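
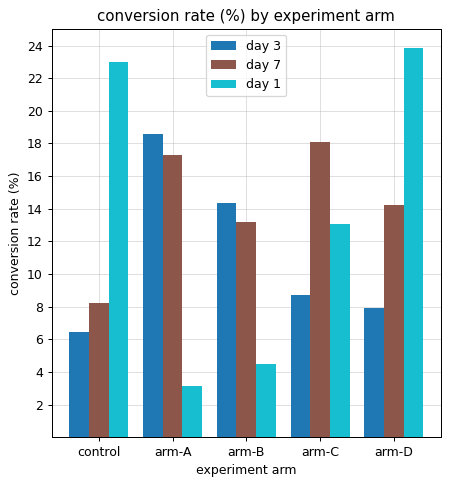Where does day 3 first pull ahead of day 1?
control: day 3 ≈ 6 vs day 1 ≈ 24 (not yet); arm-A: day 3 ≈ 18 vs day 1 ≈ 4 (first crossover).

arm-A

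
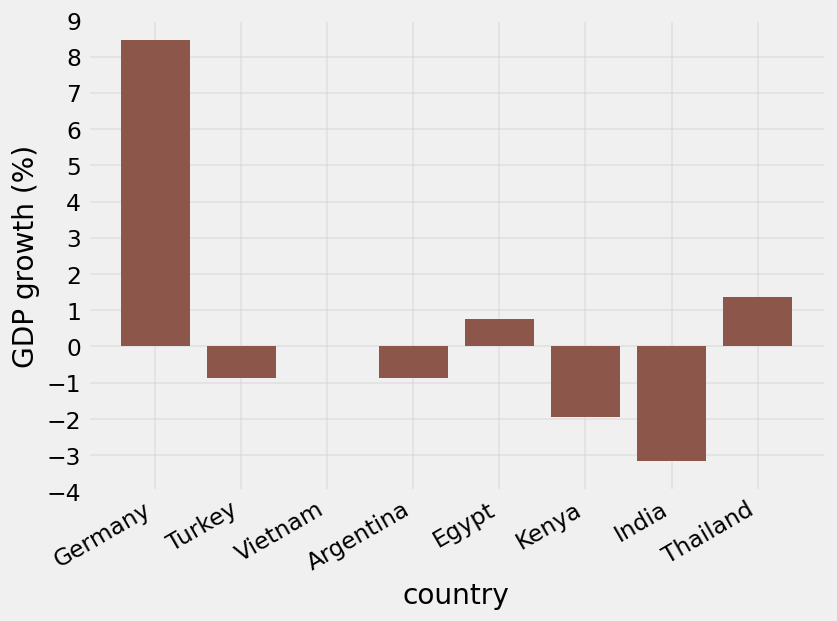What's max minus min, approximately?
≈ 11

Max Germany ≈ 8, min India ≈ -3; range ≈ 11.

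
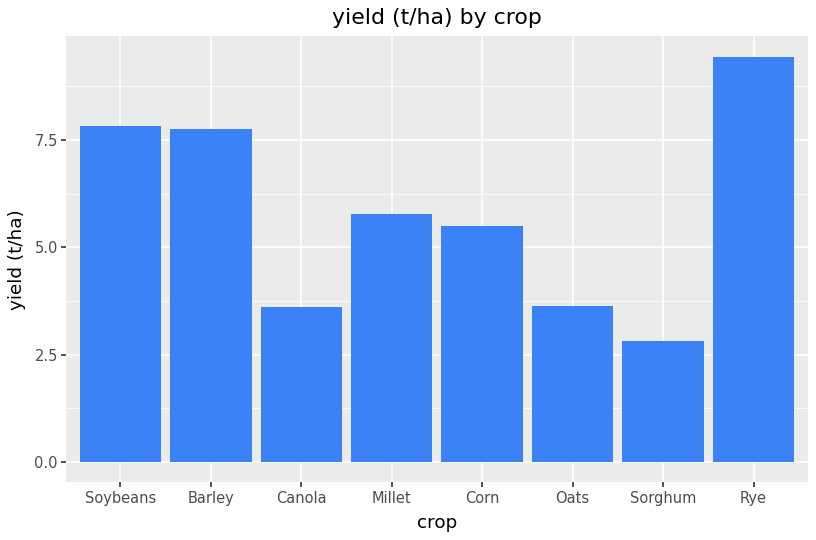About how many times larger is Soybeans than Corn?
≈ 1.6×

Soybeans ≈ 8, Corn ≈ 5; 8/5 ≈ 1.6.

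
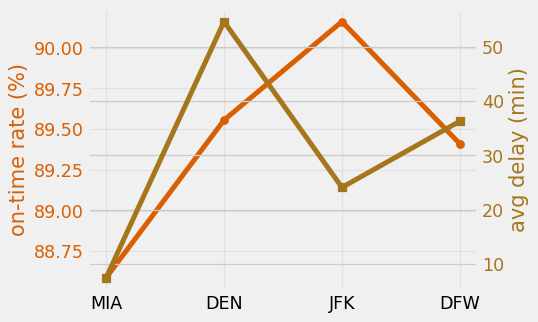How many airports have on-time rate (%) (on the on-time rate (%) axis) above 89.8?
Above 89.8: JFK.

1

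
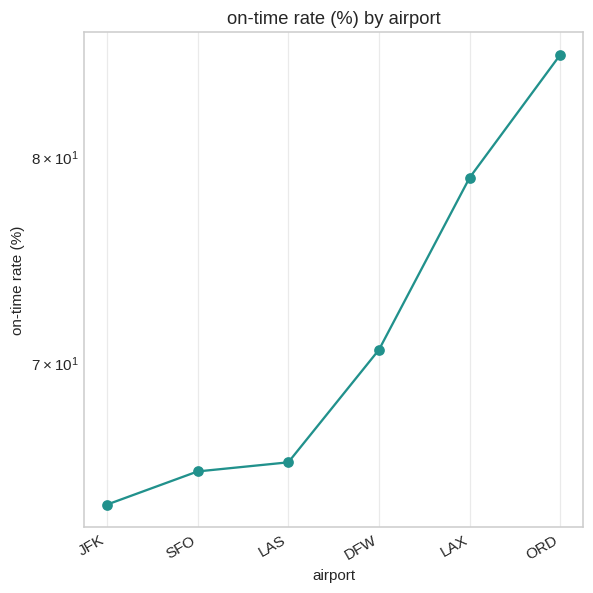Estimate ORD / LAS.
ORD ≈ 86, LAS ≈ 66; 86/66 ≈ 1.3.

≈ 1.3×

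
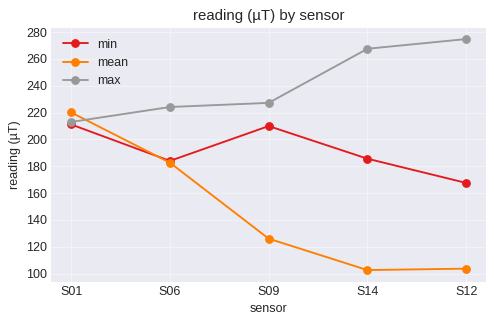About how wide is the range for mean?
≈ 120

Max S01 ≈ 220, min S14 ≈ 100; range ≈ 120.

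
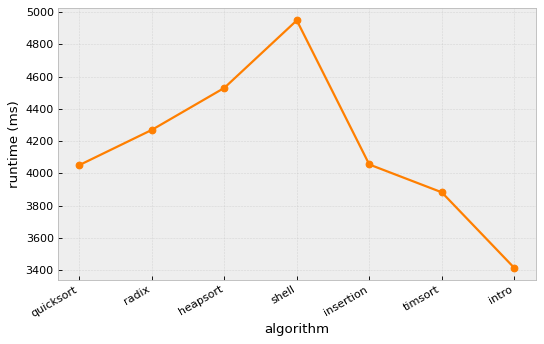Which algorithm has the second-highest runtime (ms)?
heapsort

Top 3: shell ≈ 5000, heapsort ≈ 4600, radix ≈ 4200.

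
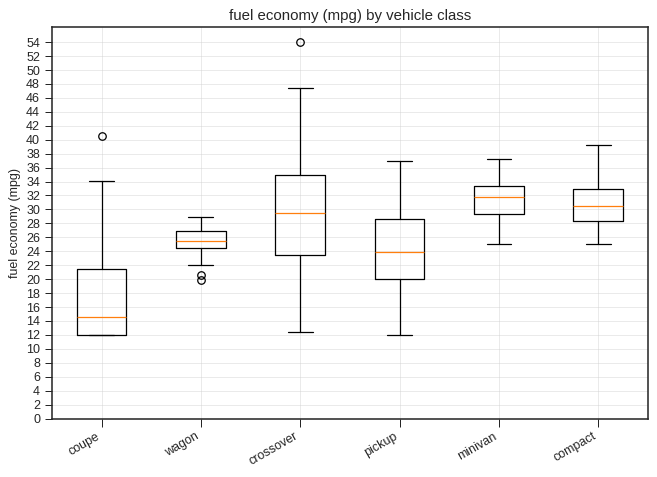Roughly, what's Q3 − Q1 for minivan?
≈ 4

Q3 ≈ 34, Q1 ≈ 30; IQR ≈ 4.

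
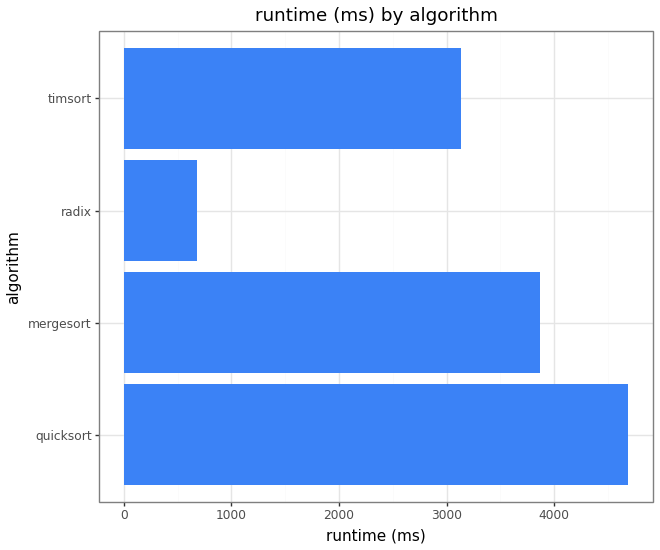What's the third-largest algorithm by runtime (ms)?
Top 4: quicksort ≈ 4500, mergesort ≈ 4000, timsort ≈ 3000, radix ≈ 500.

timsort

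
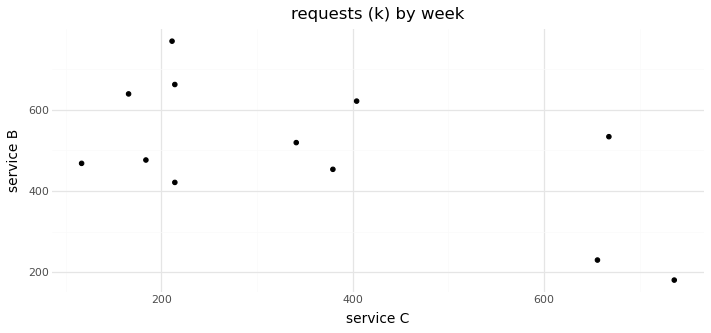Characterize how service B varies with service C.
negative, moderate

Points are negatively correlated; moderate (|r| ≈ 0.6).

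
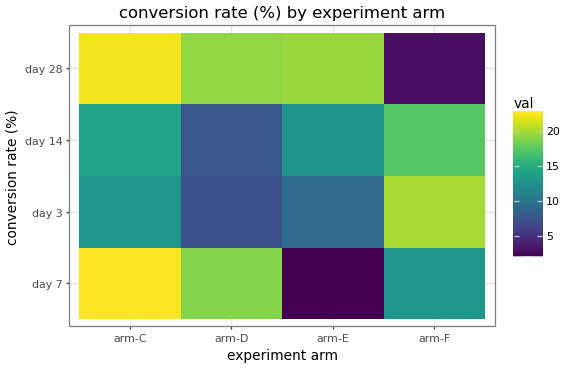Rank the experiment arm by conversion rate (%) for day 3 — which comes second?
Top 3 for day 3: arm-F ≈ 20, arm-C ≈ 14, arm-E ≈ 10.

arm-C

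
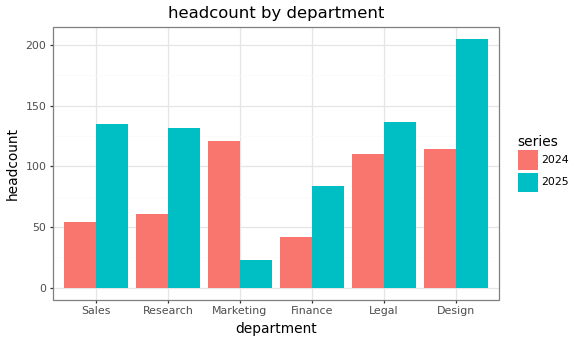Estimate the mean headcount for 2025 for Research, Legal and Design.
≈ 160

(140 + 140 + 200) / 3 ≈ 160.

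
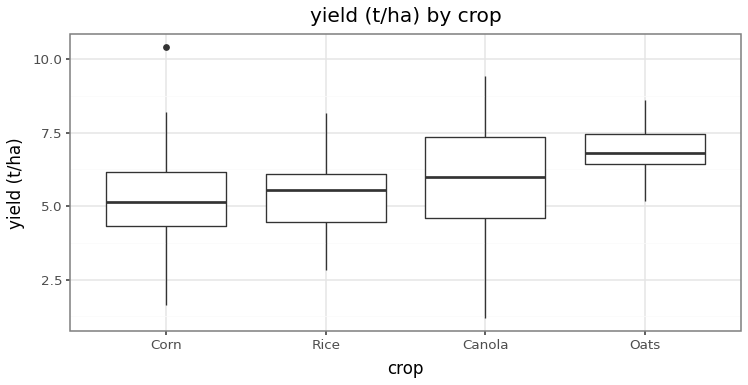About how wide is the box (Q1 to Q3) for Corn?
≈ 1.8

Q3 ≈ 6.2, Q1 ≈ 4.4; IQR ≈ 1.8.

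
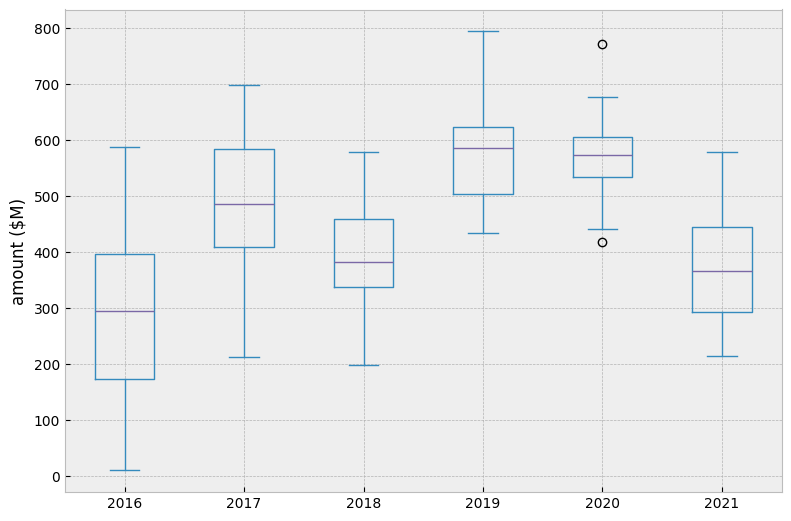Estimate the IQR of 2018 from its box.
≈ 125

Q3 ≈ 450, Q1 ≈ 325; IQR ≈ 125.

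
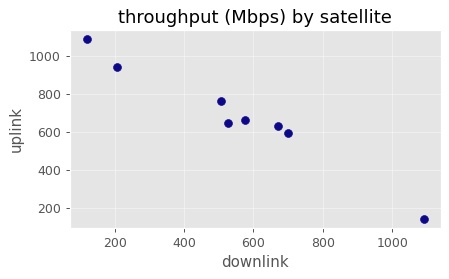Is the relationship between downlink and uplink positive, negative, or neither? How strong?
negative, strong

Points are negatively correlated; strong (|r| ≈ 1.0).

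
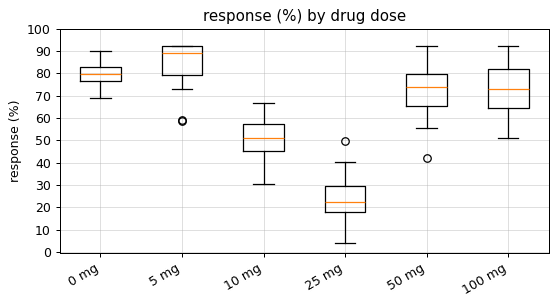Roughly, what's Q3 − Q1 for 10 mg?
≈ 10

Q3 ≈ 60, Q1 ≈ 50; IQR ≈ 10.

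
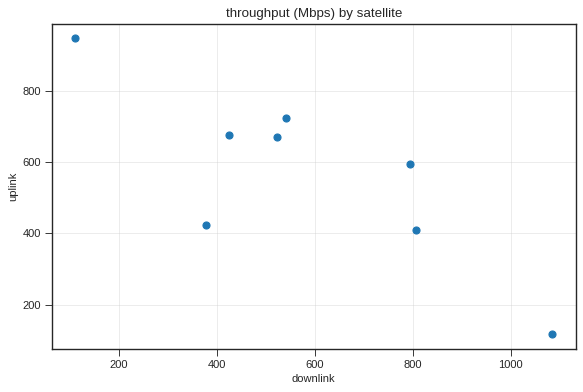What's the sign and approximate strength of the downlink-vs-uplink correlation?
negative, strong

Points are negatively correlated; strong (|r| ≈ 0.8).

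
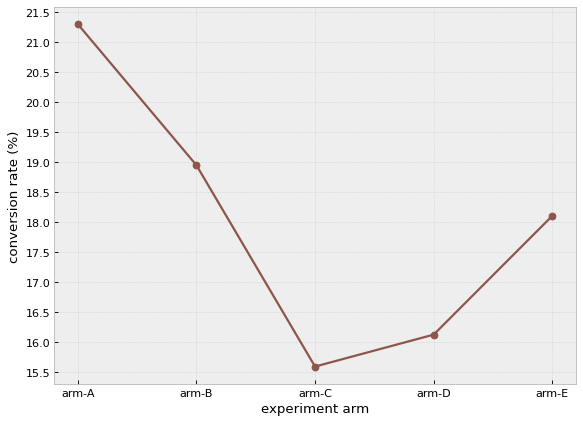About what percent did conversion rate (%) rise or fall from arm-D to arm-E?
arm-D ≈ 16.0, arm-E ≈ 18.0; (18.0 − 16.0) / 16.0 ≈ +12.5%.

≈ +12.5%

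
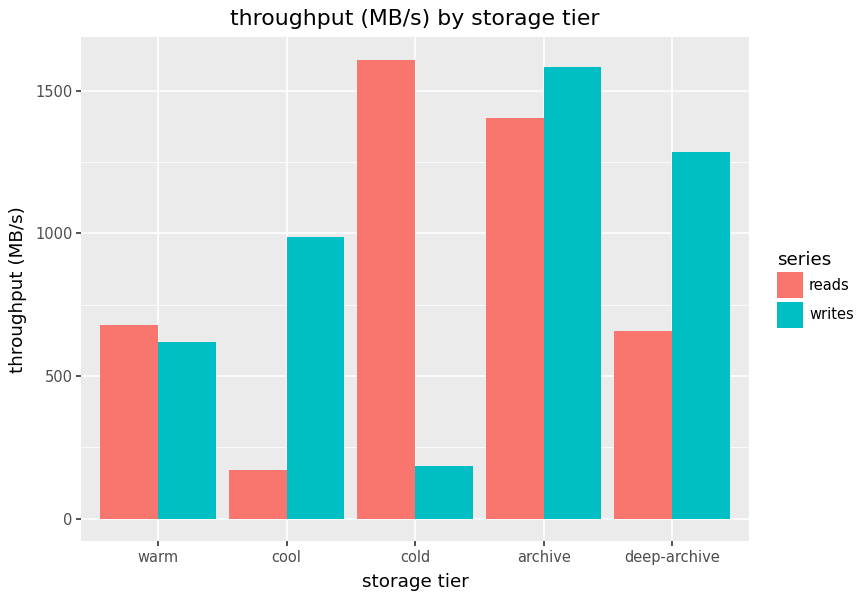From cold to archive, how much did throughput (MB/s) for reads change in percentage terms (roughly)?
cold ≈ 1600, archive ≈ 1400; (1400 − 1600) / 1600 ≈ -12.5%.

≈ -12.5%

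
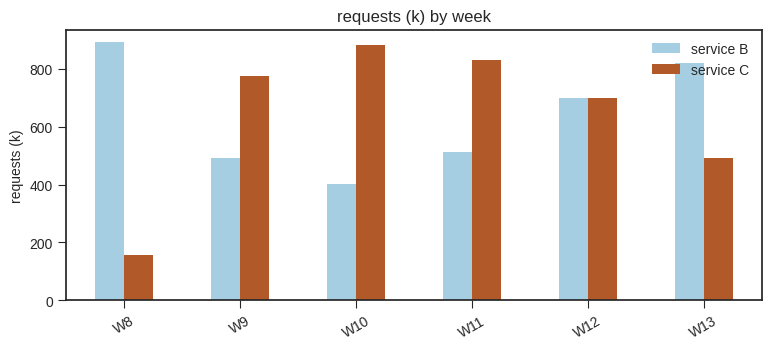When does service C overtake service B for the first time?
W8: service C ≈ 200 vs service B ≈ 900 (not yet); W9: service C ≈ 800 vs service B ≈ 500 (first crossover).

W9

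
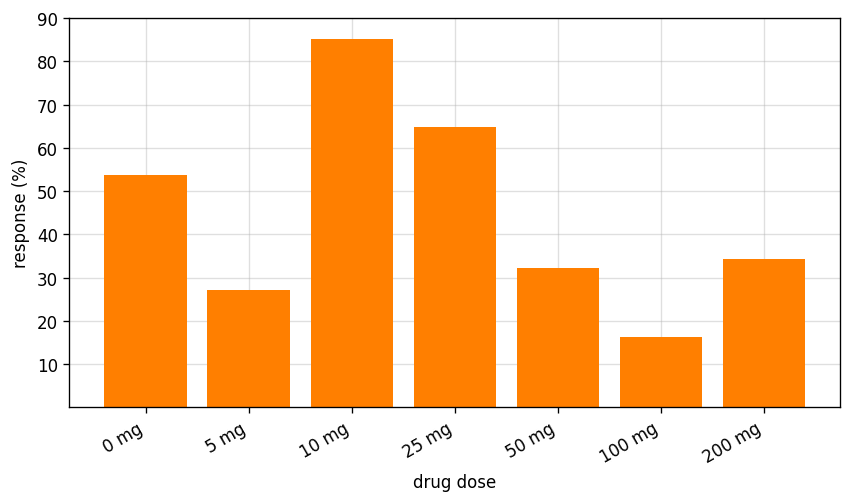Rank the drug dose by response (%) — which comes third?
0 mg

Top 4: 10 mg ≈ 90, 25 mg ≈ 60, 0 mg ≈ 50, 200 mg ≈ 30.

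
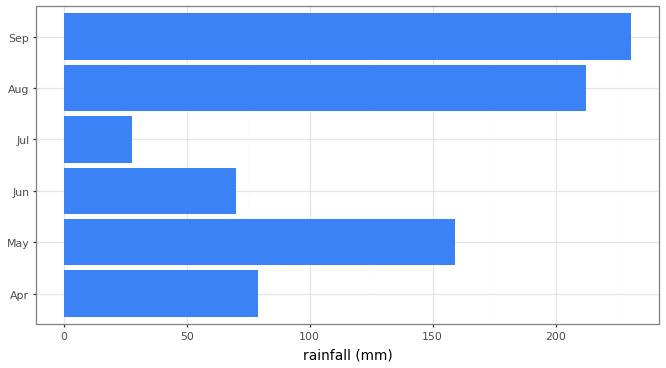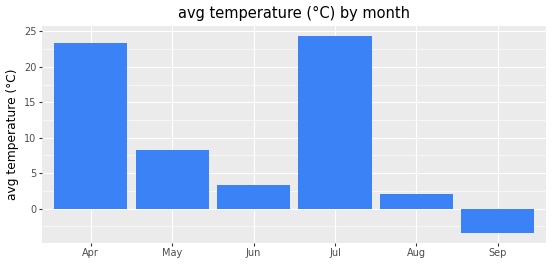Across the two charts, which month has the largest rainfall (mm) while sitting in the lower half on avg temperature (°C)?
Sep

Chart 2 median avg temperature (°C) ≈ 5; below-median months: Jun, Aug, Sep. Among those, Sep has the highest rainfall (mm) (≈ 225).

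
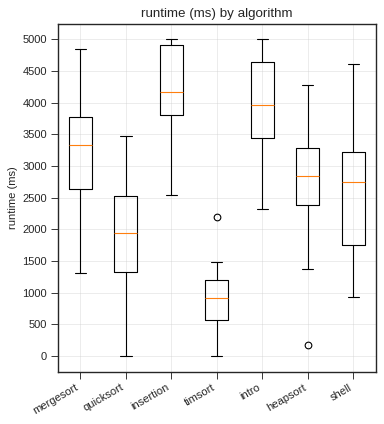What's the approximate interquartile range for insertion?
≈ 1000

Q3 ≈ 5000, Q1 ≈ 4000; IQR ≈ 1000.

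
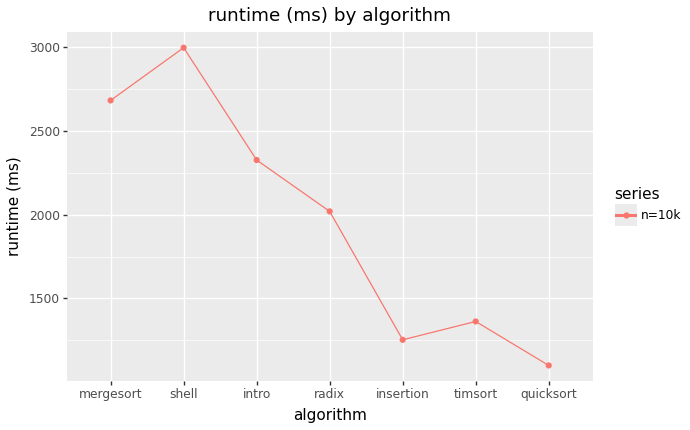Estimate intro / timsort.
intro ≈ 2400, timsort ≈ 1400; 2400/1400 ≈ 1.71.

≈ 1.71×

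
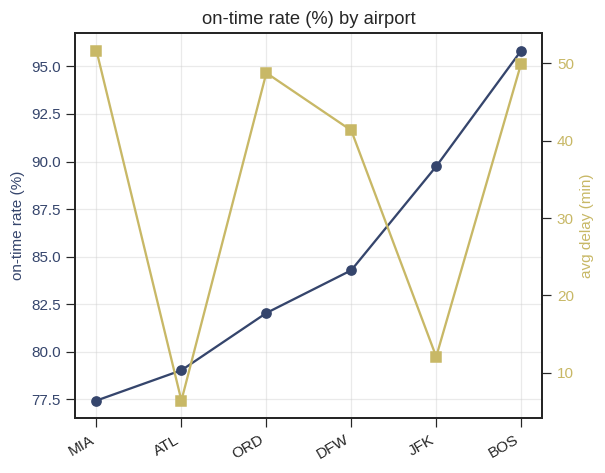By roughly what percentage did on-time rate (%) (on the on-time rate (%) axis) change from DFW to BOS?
DFW ≈ 84, BOS ≈ 96; (96 − 84) / 84 ≈ +14.3%.

≈ +14.3%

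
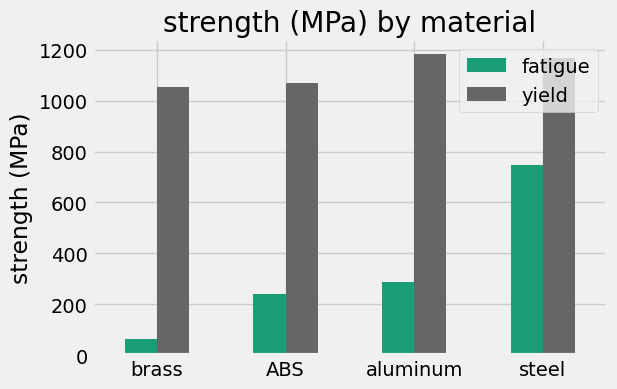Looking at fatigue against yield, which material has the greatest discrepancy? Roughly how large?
brass: fatigue ≈ 100, yield ≈ 1100 → gap ≈ 1000. Next-largest (aluminum) is only ≈ 900.

brass, ≈ 1000 MPa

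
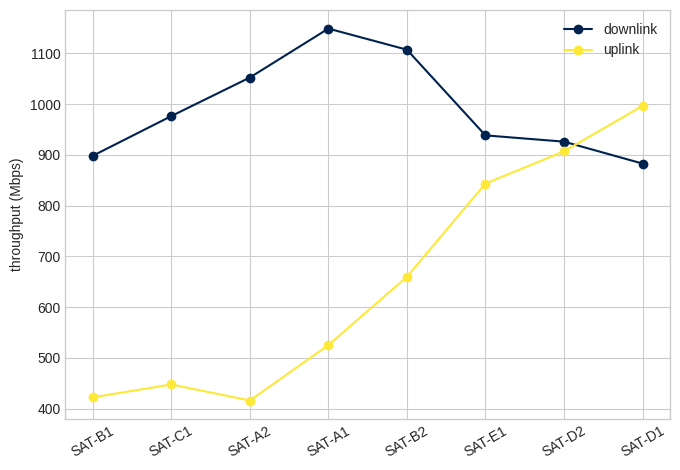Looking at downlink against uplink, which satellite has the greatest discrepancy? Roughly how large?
SAT-A2: downlink ≈ 1100, uplink ≈ 400 → gap ≈ 700. Next-largest (SAT-A1) is only ≈ 600.

SAT-A2, ≈ 700 Mbps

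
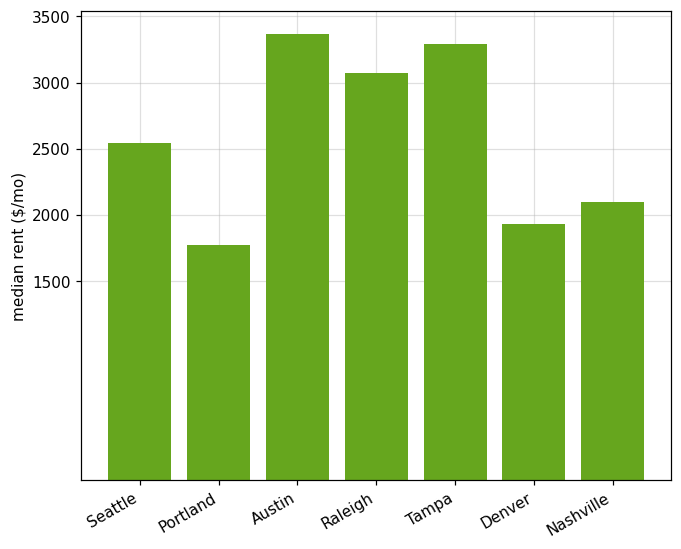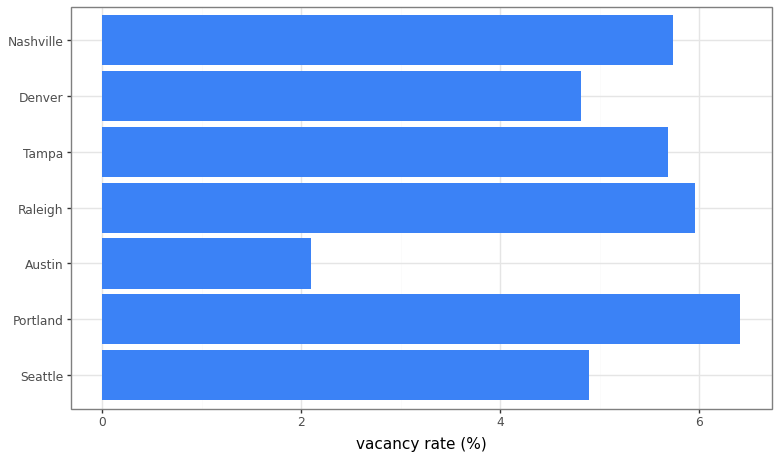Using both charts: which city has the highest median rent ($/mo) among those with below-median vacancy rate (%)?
Austin

Chart 2 median vacancy rate (%) ≈ 6; below-median cities: Seattle, Austin, Denver. Among those, Austin has the highest median rent ($/mo) (≈ 3500).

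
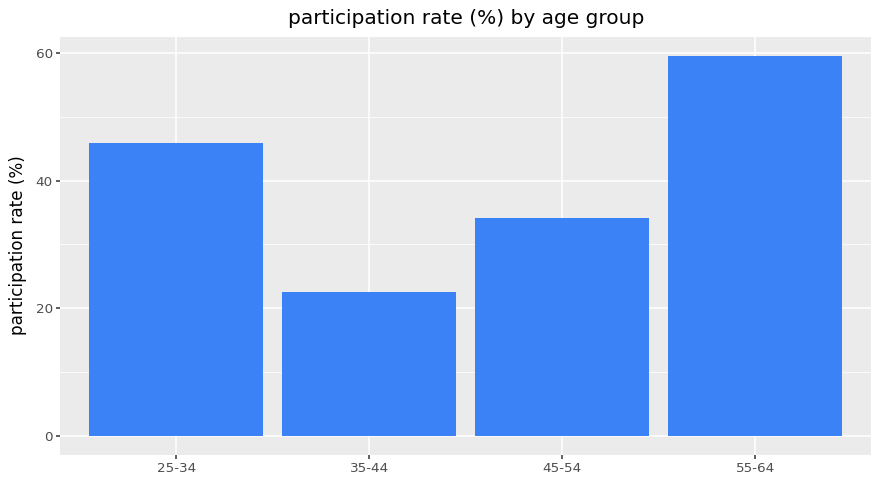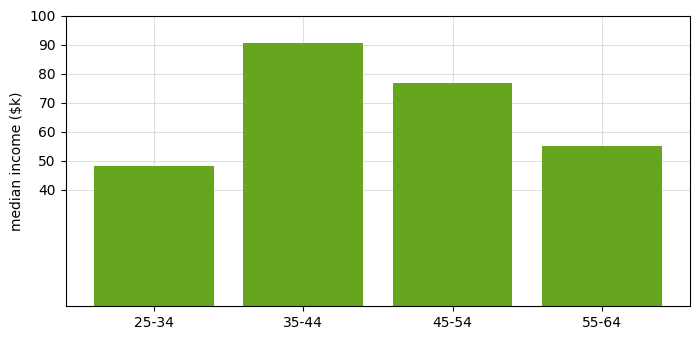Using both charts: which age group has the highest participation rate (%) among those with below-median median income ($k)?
55-64

Chart 2 median median income ($k) ≈ 70; below-median age groups: 25-34, 55-64. Among those, 55-64 has the highest participation rate (%) (≈ 60).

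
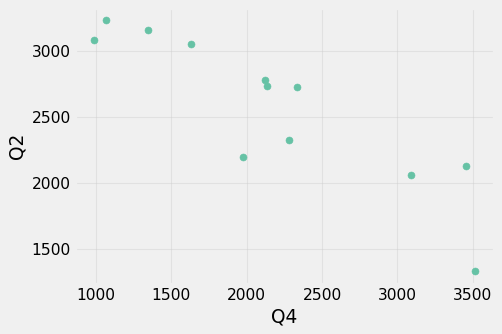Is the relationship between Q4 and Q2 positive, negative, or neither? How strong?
Points are negatively correlated; strong (|r| ≈ 0.9).

negative, strong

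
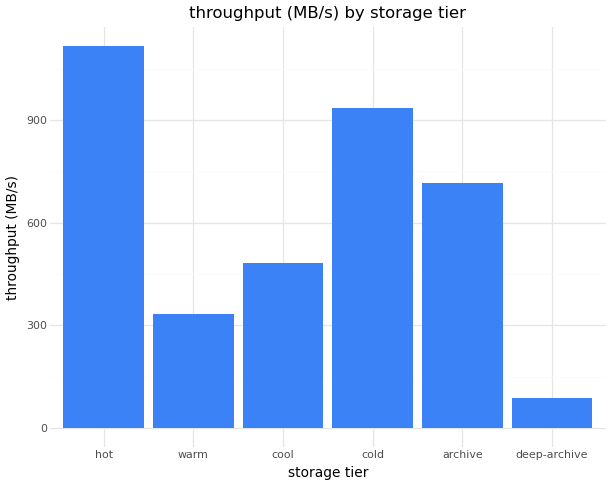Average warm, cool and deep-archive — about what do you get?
≈ 300

(300 + 500 + 100) / 3 ≈ 300.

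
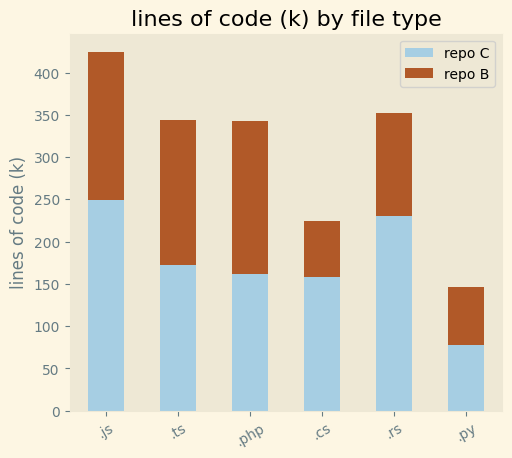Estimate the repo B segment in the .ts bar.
≈ 200

repo B top ≈ 350, bottom ≈ 150; segment ≈ 200.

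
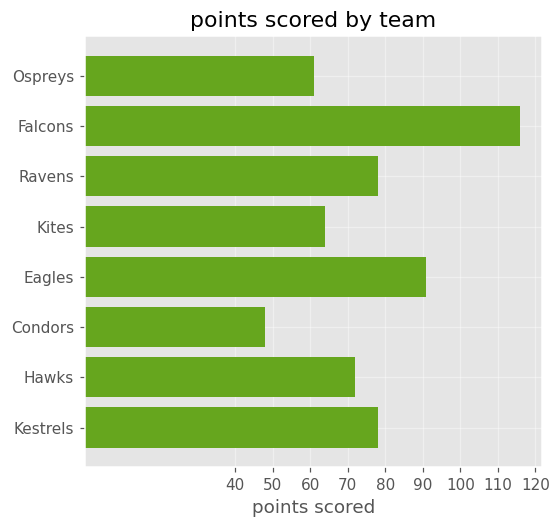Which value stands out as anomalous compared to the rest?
Falcons ≈ 120; the rest sit between ≈ 50 and ≈ 90.

Falcons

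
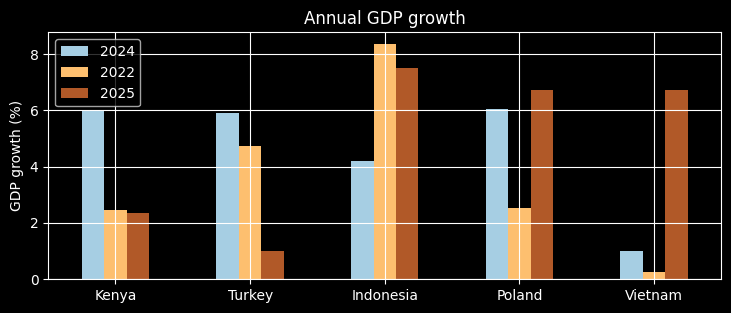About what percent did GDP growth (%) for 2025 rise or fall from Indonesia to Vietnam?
≈ -12.5%

Indonesia ≈ 8, Vietnam ≈ 7; (7 − 8) / 8 ≈ -12.5%.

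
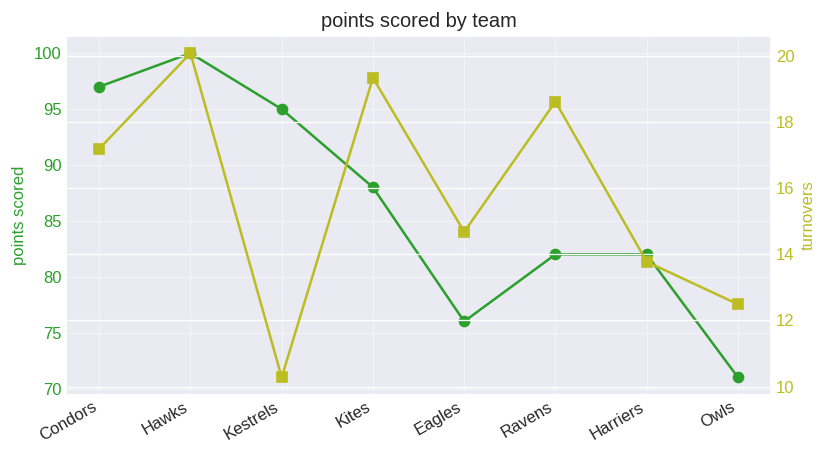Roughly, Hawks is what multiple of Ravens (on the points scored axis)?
Hawks ≈ 100, Ravens ≈ 80; 100/80 ≈ 1.25.

≈ 1.25×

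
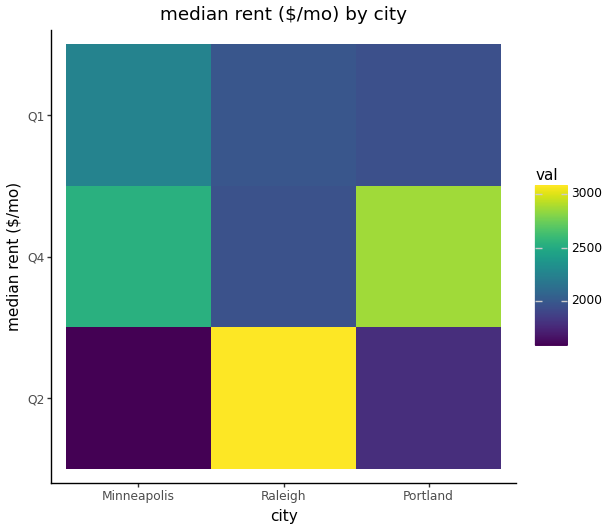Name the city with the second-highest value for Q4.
Top 3 for Q4: Portland ≈ 2800, Minneapolis ≈ 2600, Raleigh ≈ 2000.

Minneapolis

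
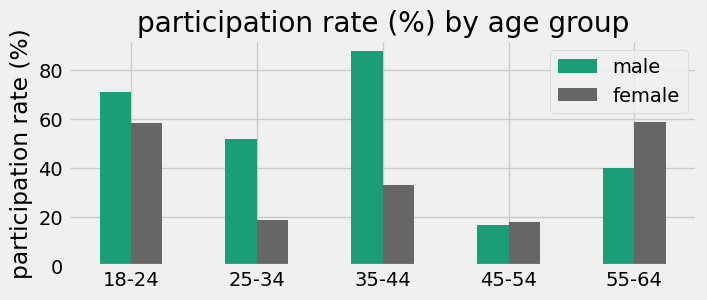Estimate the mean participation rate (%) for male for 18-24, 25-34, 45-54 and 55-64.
≈ 45

(70 + 50 + 20 + 40) / 4 ≈ 45.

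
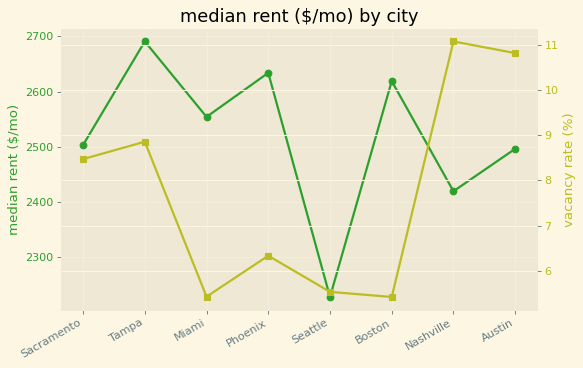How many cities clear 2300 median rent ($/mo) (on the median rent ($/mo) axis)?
7

Above 2300: Sacramento, Tampa, Miami, Phoenix, Boston, Nashville, Austin.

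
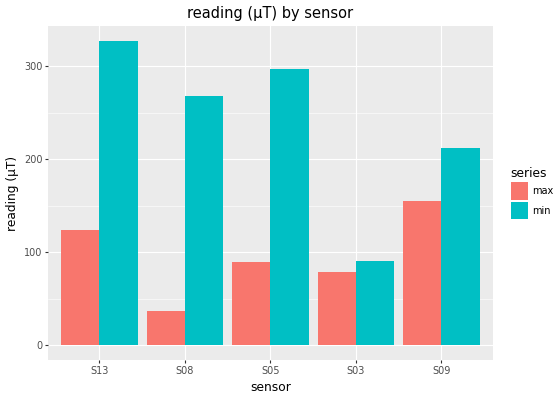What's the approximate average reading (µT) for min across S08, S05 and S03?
≈ 217

(250 + 300 + 100) / 3 ≈ 217.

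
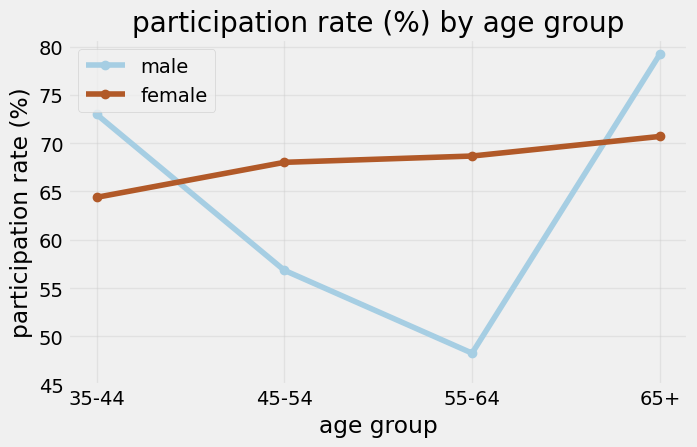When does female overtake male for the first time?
45-54

35-44: female ≈ 65 vs male ≈ 75 (not yet); 45-54: female ≈ 70 vs male ≈ 55 (first crossover).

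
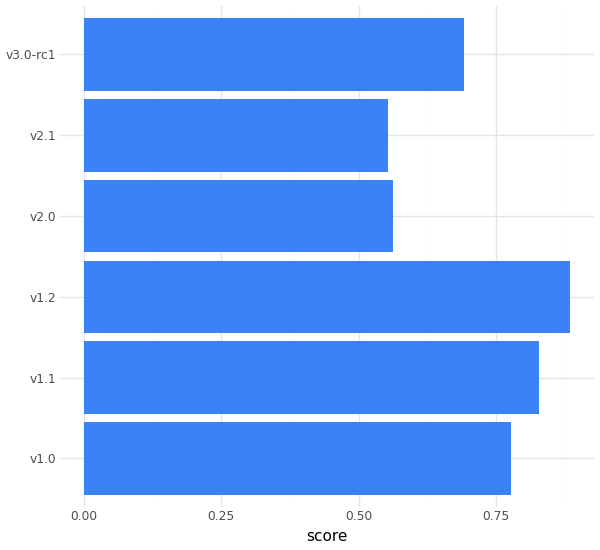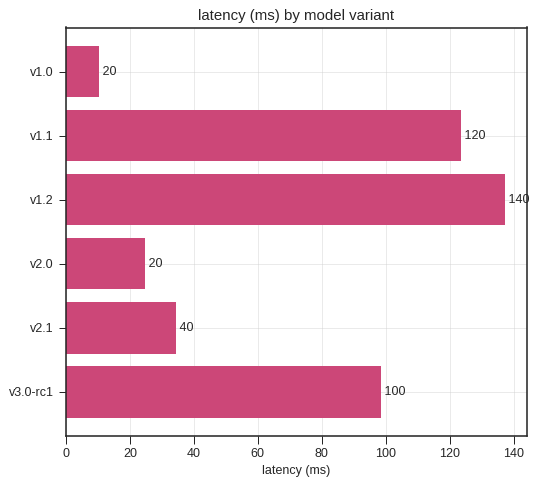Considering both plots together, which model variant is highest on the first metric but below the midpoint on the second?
v1.0

Chart 2 median latency (ms) ≈ 60; below-median model variants: v1.0, v2.0, v2.1. Among those, v1.0 has the highest score (≈ 0.8).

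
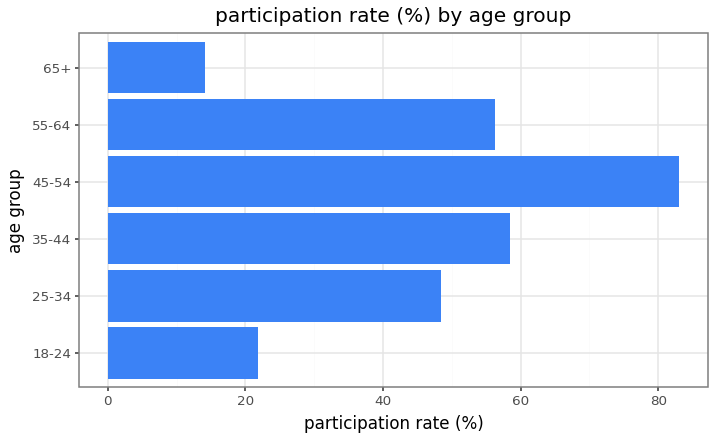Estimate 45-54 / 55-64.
45-54 ≈ 80, 55-64 ≈ 60; 80/60 ≈ 1.33.

≈ 1.33×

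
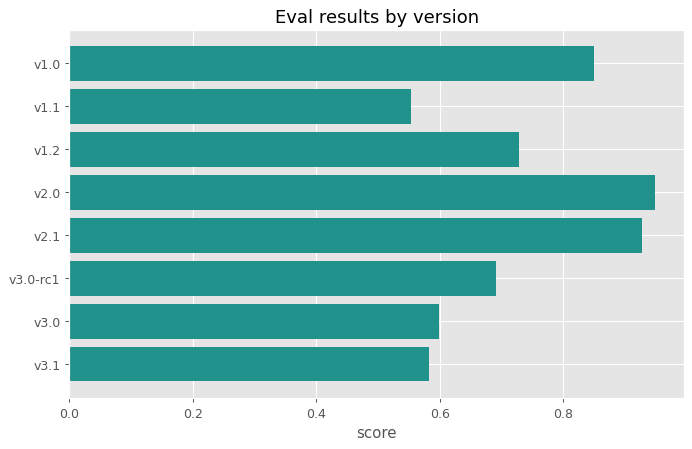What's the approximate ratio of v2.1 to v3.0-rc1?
v2.1 ≈ 0.9, v3.0-rc1 ≈ 0.7; 0.9/0.7 ≈ 1.29.

≈ 1.29×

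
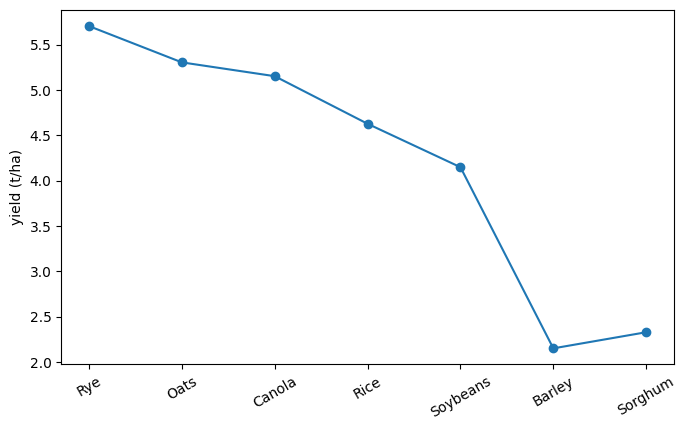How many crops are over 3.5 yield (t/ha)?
5

Above 3.5: Rye, Oats, Canola, Rice, Soybeans.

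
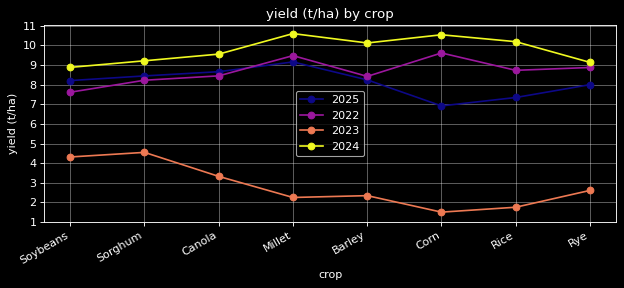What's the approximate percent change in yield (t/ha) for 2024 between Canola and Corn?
≈ +10%

Canola ≈ 10, Corn ≈ 11; (11 − 10) / 10 ≈ +10%.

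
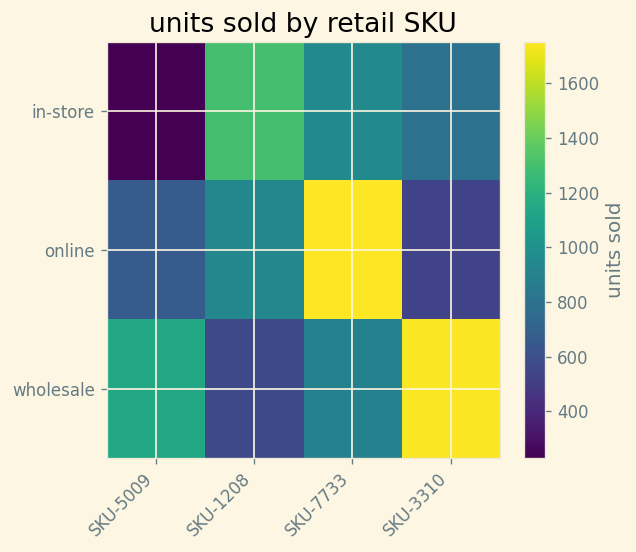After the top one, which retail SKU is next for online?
Top 3 for online: SKU-7733 ≈ 1800, SKU-1208 ≈ 1000, SKU-5009 ≈ 600.

SKU-1208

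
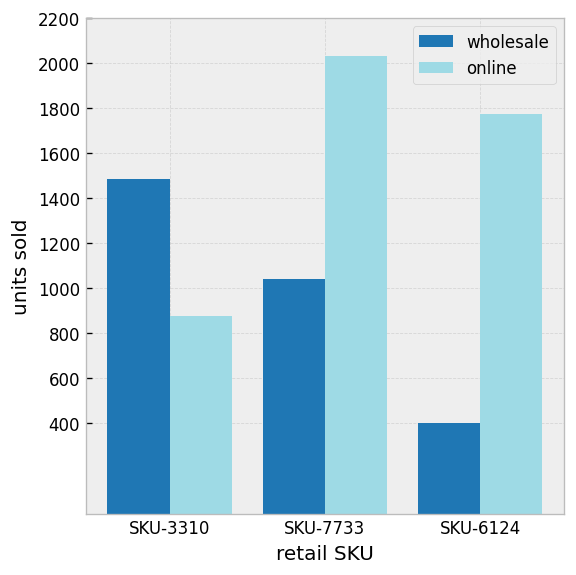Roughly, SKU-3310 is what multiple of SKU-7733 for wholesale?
SKU-3310 ≈ 1400, SKU-7733 ≈ 1000; 1400/1000 ≈ 1.4.

≈ 1.4×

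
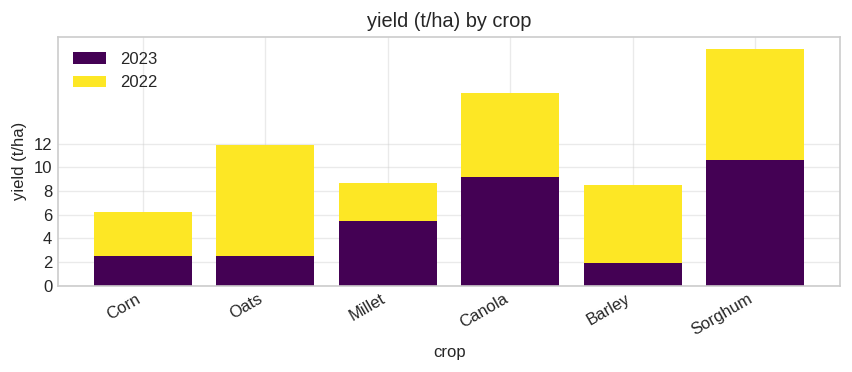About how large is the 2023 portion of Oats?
2023 top ≈ 2, bottom ≈ 0; segment ≈ 2.

≈ 2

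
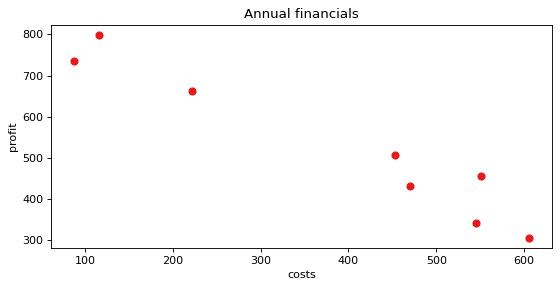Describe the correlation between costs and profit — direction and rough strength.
negative, strong

Points are negatively correlated; strong (|r| ≈ 1.0).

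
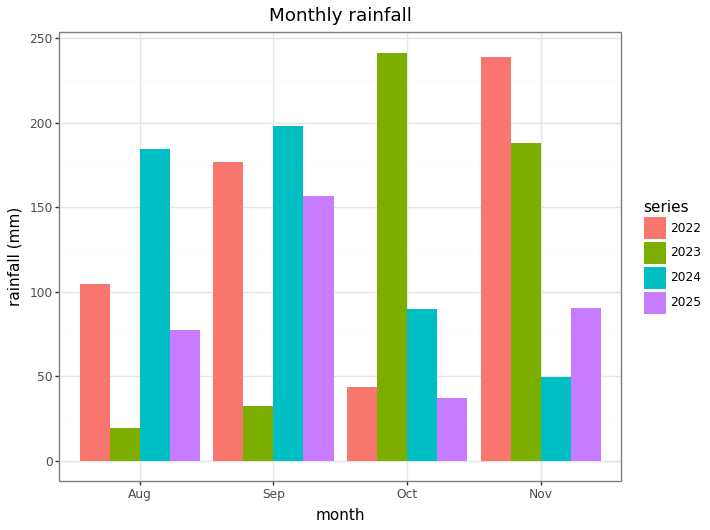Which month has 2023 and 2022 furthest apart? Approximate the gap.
Oct, ≈ 200 mm

Oct: 2023 ≈ 250, 2022 ≈ 50 → gap ≈ 200. Next-largest (Sep) is only ≈ 150.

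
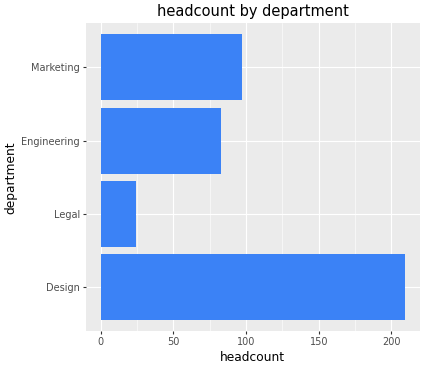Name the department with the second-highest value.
Marketing

Top 3: Design ≈ 200, Marketing ≈ 100, Engineering ≈ 80.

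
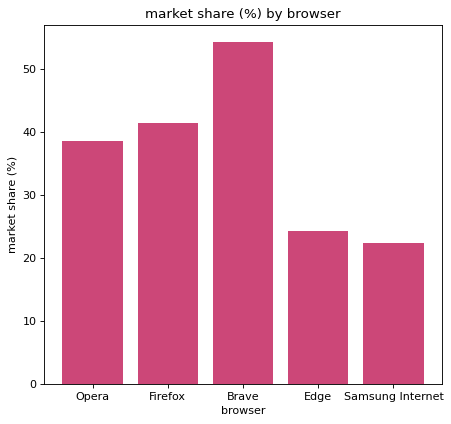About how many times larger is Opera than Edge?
Opera ≈ 40, Edge ≈ 25; 40/25 ≈ 1.6.

≈ 1.6×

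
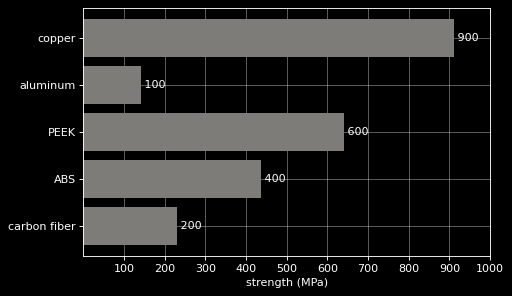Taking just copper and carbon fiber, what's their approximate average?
≈ 550

(900 + 200) / 2 ≈ 550.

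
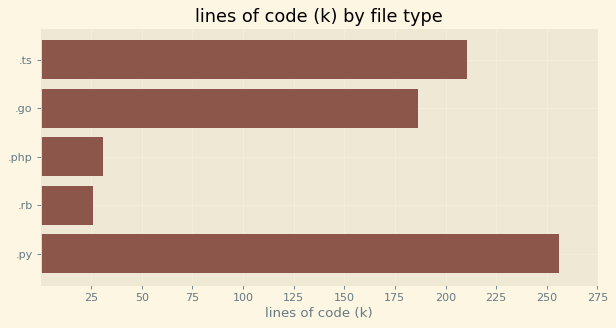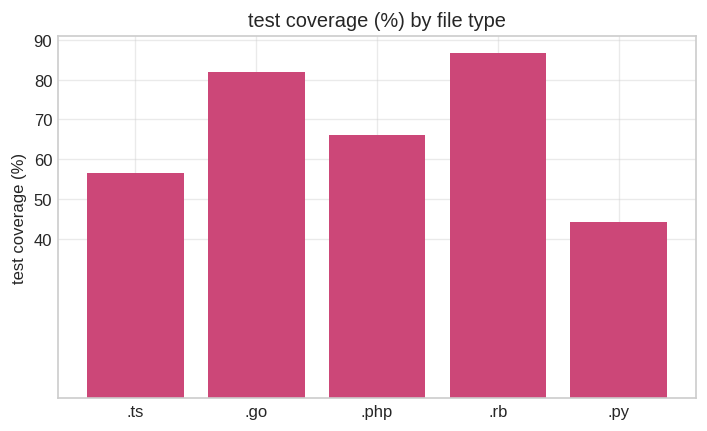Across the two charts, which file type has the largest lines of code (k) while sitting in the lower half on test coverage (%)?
.py

Chart 2 median test coverage (%) ≈ 70; below-median file types: .ts, .py. Among those, .py has the highest lines of code (k) (≈ 250).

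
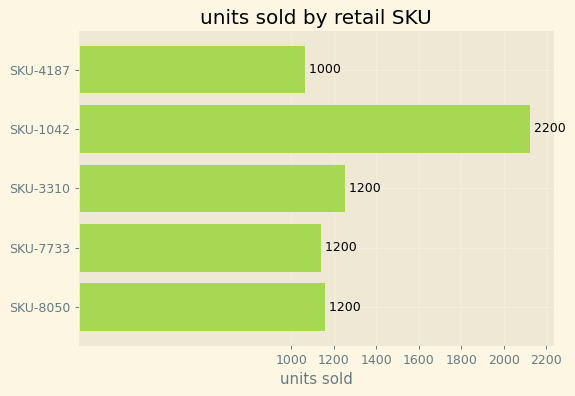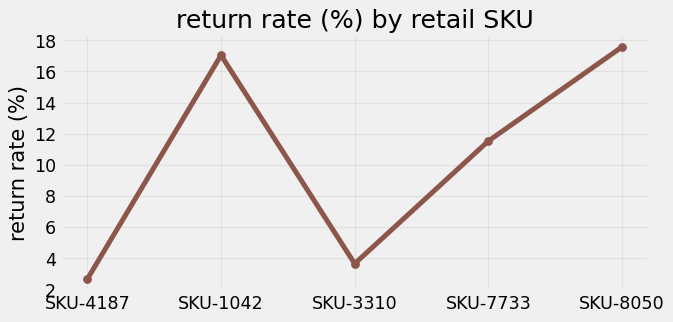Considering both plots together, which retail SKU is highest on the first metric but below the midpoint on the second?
Chart 2 median return rate (%) ≈ 12; below-median retail SKUs: SKU-4187, SKU-3310. Among those, SKU-3310 has the highest units sold (≈ 1200).

SKU-3310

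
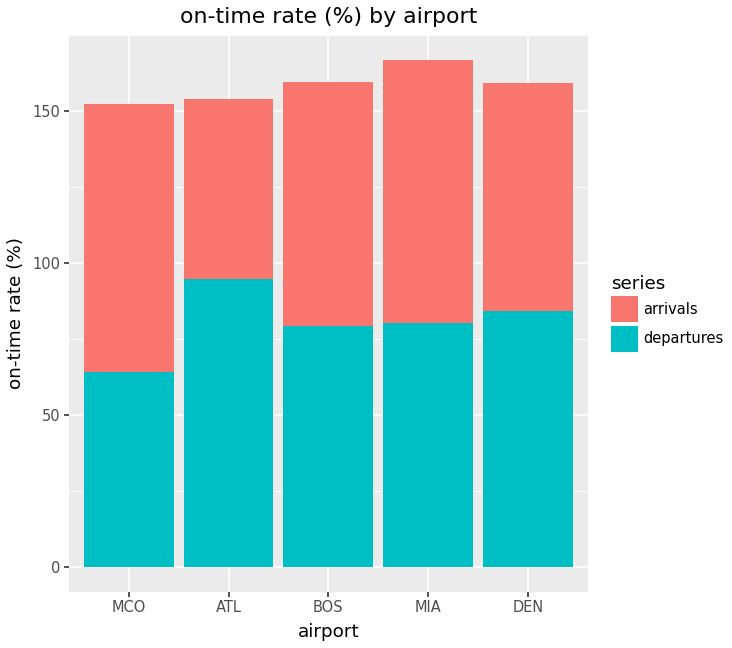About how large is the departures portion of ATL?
departures top ≈ 100, bottom ≈ 0; segment ≈ 100.

≈ 100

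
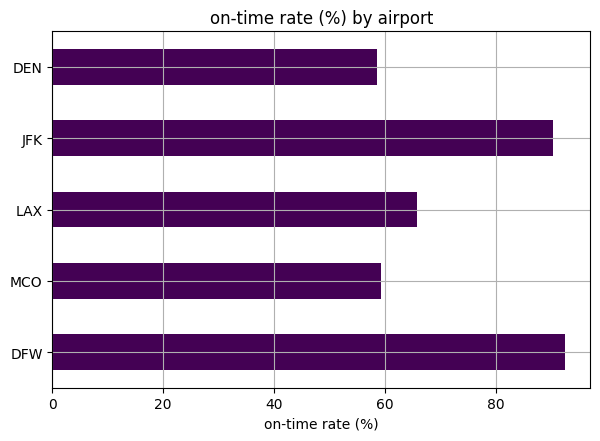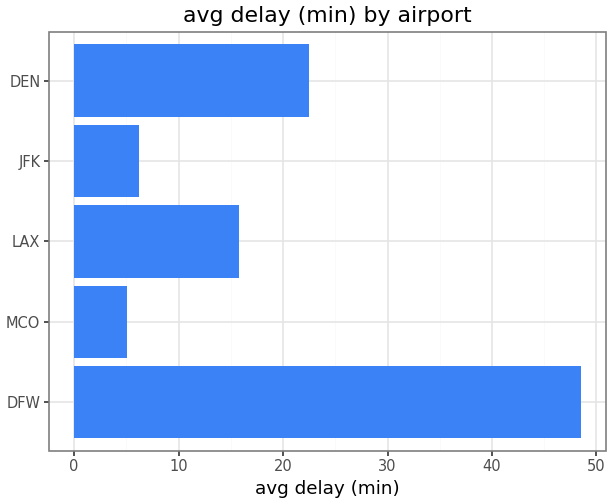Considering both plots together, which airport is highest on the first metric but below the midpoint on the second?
Chart 2 median avg delay (min) ≈ 15; below-median airports: MCO, JFK. Among those, JFK has the highest on-time rate (%) (≈ 90).

JFK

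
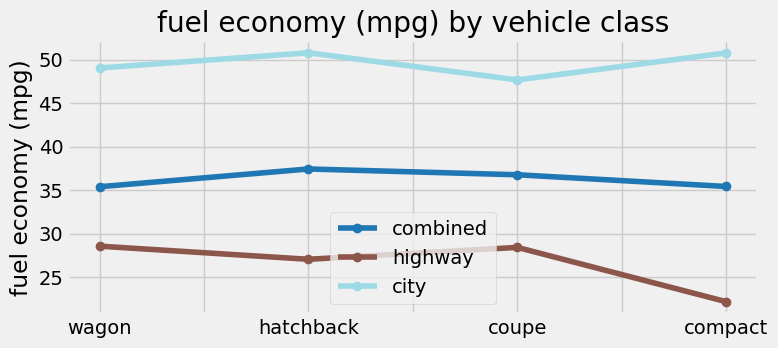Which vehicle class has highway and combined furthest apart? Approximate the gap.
compact: highway ≈ 20, combined ≈ 35 → gap ≈ 15. Next-largest (hatchback) is only ≈ 10.

compact, ≈ 15 mpg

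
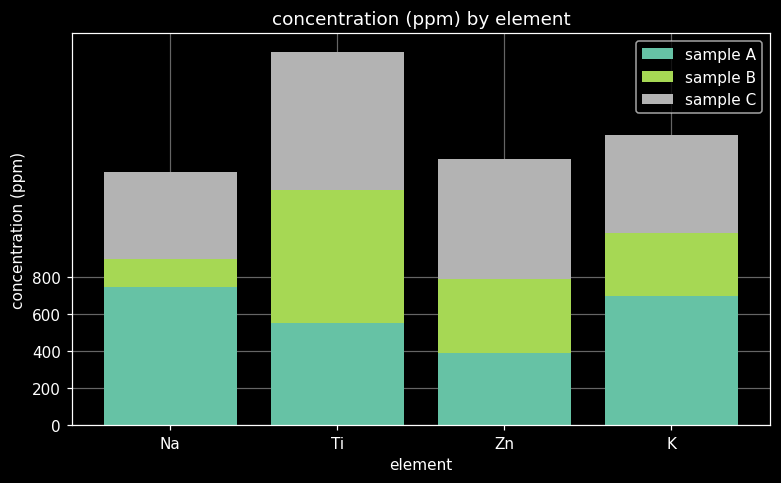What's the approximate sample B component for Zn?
sample B top ≈ 800, bottom ≈ 400; segment ≈ 400.

≈ 400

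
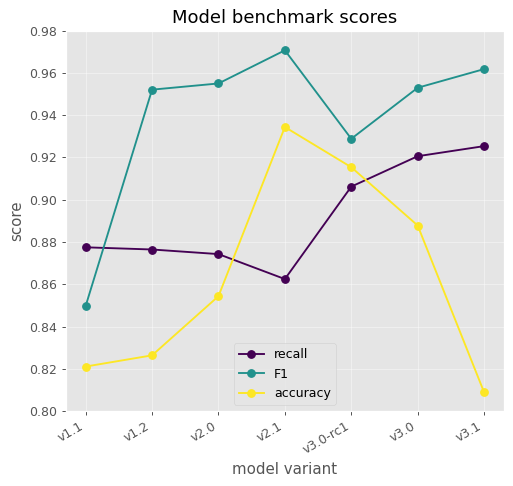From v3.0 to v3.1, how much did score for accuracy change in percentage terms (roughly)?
≈ -9.1%

v3.0 ≈ 0.88, v3.1 ≈ 0.80; (0.80 − 0.88) / 0.88 ≈ -9.1%.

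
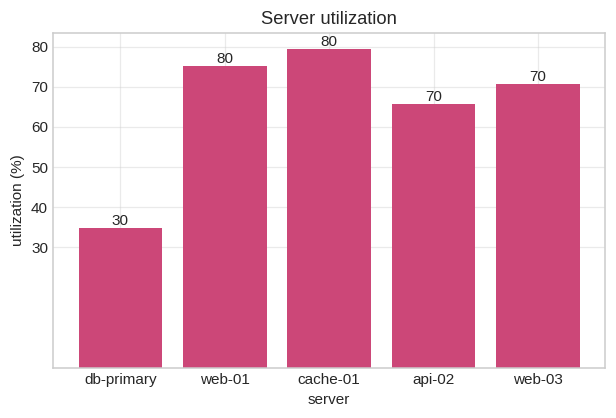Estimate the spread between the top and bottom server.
Max cache-01 ≈ 80, min db-primary ≈ 30; range ≈ 50.

≈ 50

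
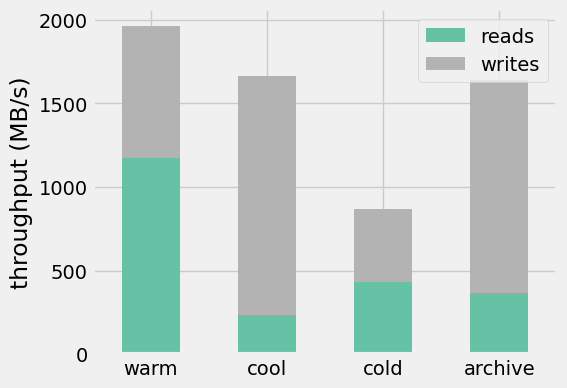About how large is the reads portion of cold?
≈ 400

reads top ≈ 400, bottom ≈ 0; segment ≈ 400.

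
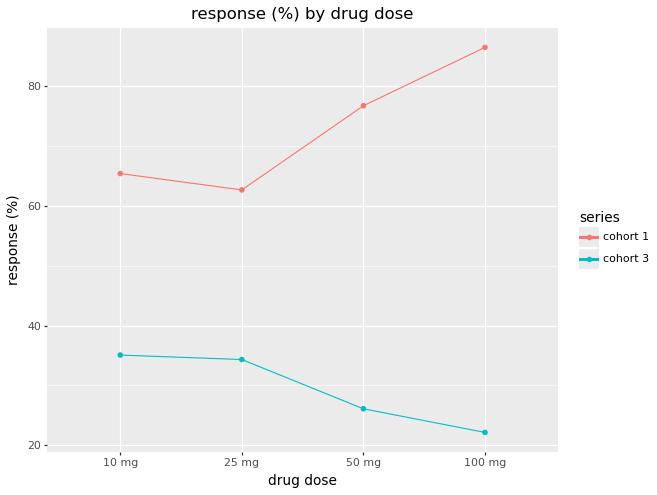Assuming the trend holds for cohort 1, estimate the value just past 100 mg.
≈ 105

Last three: 60, 80, 90 → slope ≈ 15/step → next ≈ 105.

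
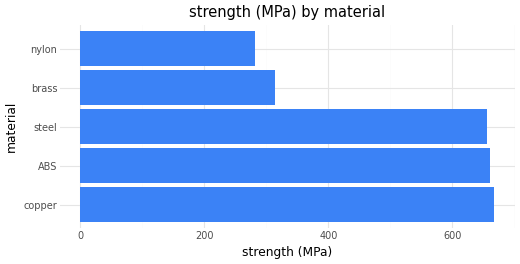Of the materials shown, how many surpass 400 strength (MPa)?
3

Above 400: copper, ABS, steel.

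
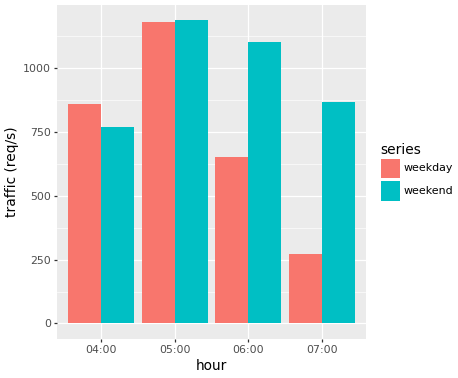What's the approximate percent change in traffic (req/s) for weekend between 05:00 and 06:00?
≈ -8.3%

05:00 ≈ 1200, 06:00 ≈ 1100; (1100 − 1200) / 1200 ≈ -8.3%.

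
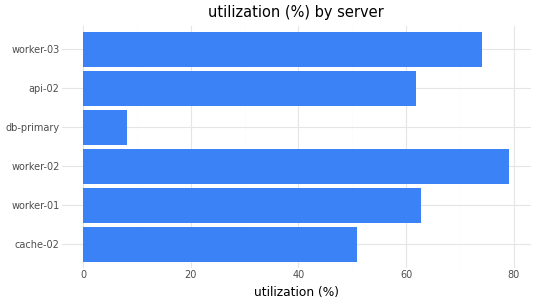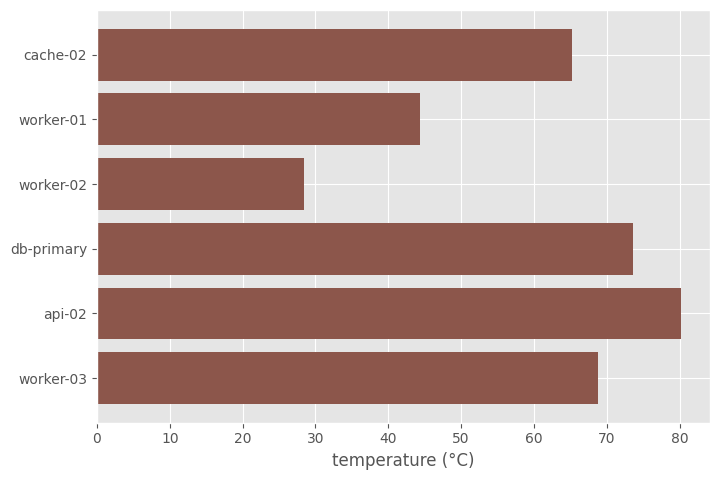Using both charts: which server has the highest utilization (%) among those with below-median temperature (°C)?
Chart 2 median temperature (°C) ≈ 70; below-median servers: cache-02, worker-01, worker-02. Among those, worker-02 has the highest utilization (%) (≈ 80).

worker-02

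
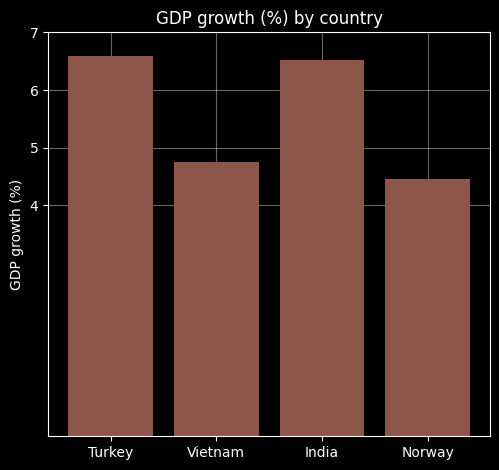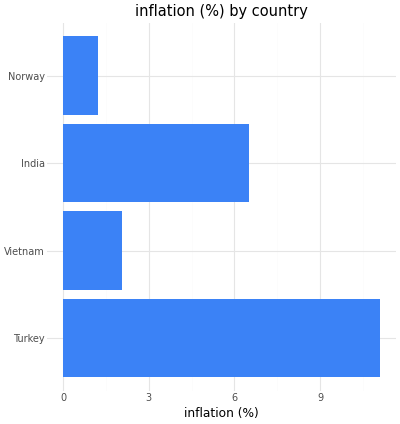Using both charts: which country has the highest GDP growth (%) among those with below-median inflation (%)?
Chart 2 median inflation (%) ≈ 4; below-median countries: Vietnam, Norway. Among those, Vietnam has the highest GDP growth (%) (≈ 5).

Vietnam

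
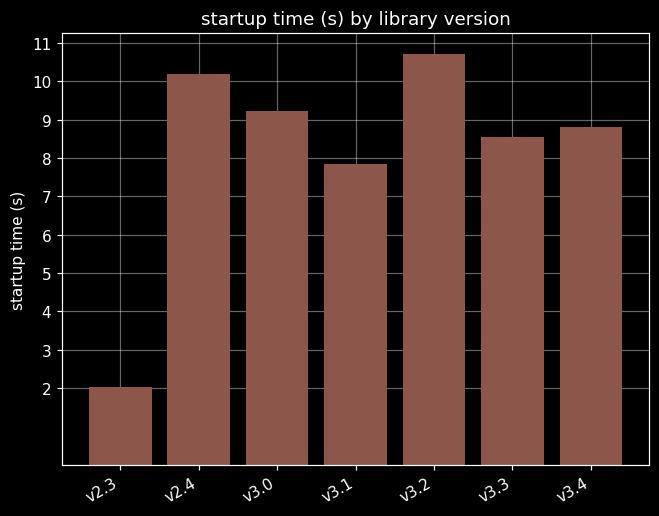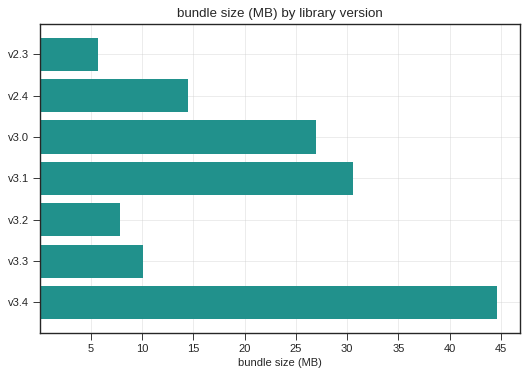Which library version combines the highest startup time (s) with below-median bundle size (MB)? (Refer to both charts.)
v3.2

Chart 2 median bundle size (MB) ≈ 15; below-median library versions: v2.3, v3.2, v3.3. Among those, v3.2 has the highest startup time (s) (≈ 11).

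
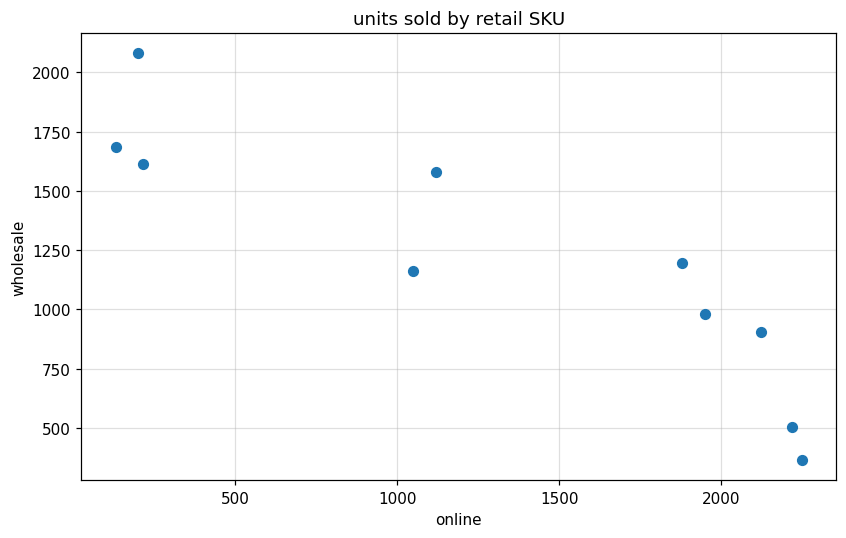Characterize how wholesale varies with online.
Points are negatively correlated; strong (|r| ≈ 0.9).

negative, strong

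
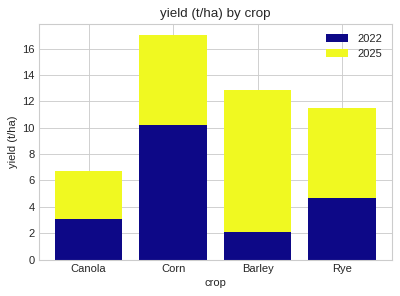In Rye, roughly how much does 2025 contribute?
≈ 8

2025 top ≈ 12, bottom ≈ 4; segment ≈ 8.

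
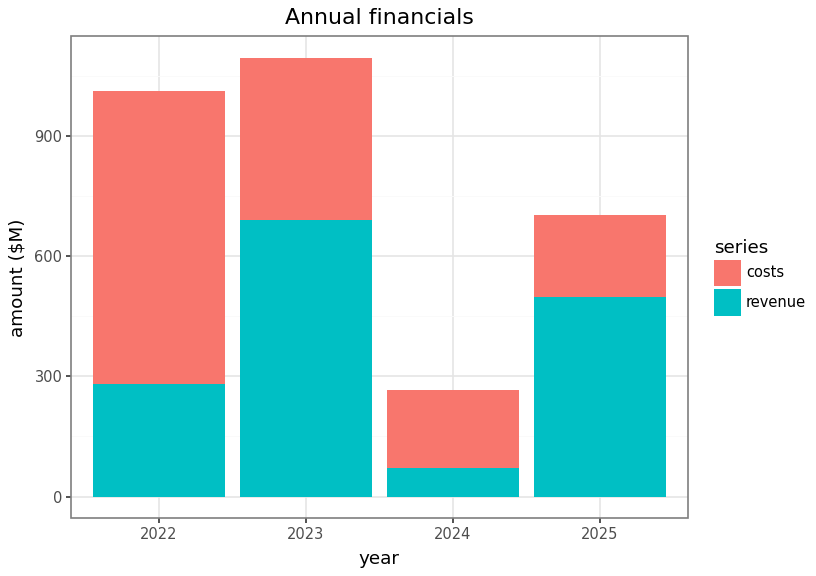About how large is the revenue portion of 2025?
≈ 500

revenue top ≈ 500, bottom ≈ 0; segment ≈ 500.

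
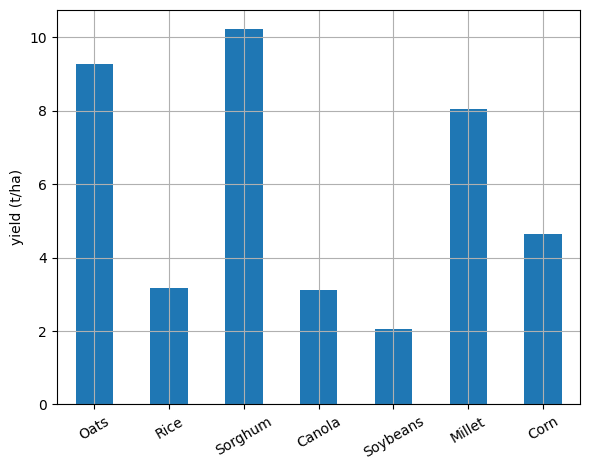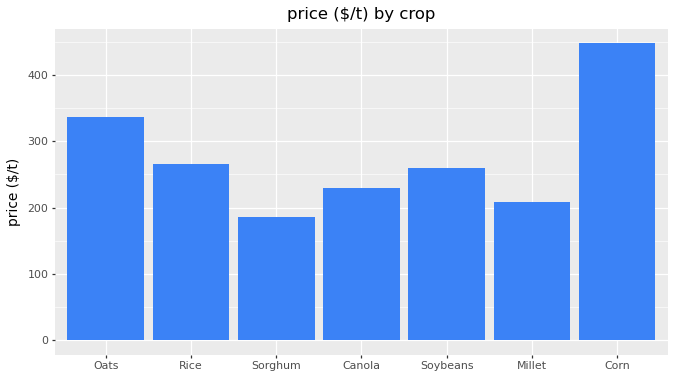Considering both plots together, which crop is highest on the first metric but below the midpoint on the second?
Sorghum

Chart 2 median price ($/t) ≈ 250; below-median crops: Sorghum, Canola, Millet. Among those, Sorghum has the highest yield (t/ha) (≈ 10).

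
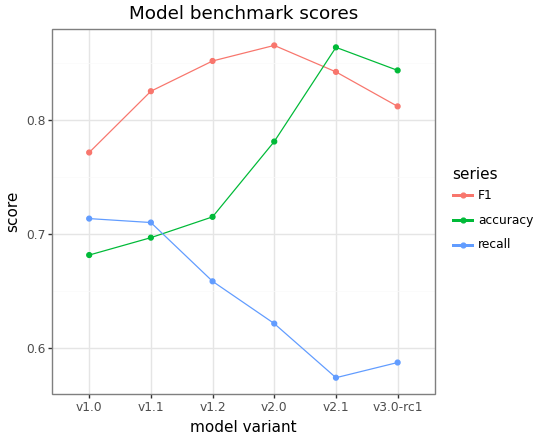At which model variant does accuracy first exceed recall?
v1.2

v1.1: accuracy ≈ 0.70 vs recall ≈ 0.70 (not yet); v1.2: accuracy ≈ 0.70 vs recall ≈ 0.65 (first crossover).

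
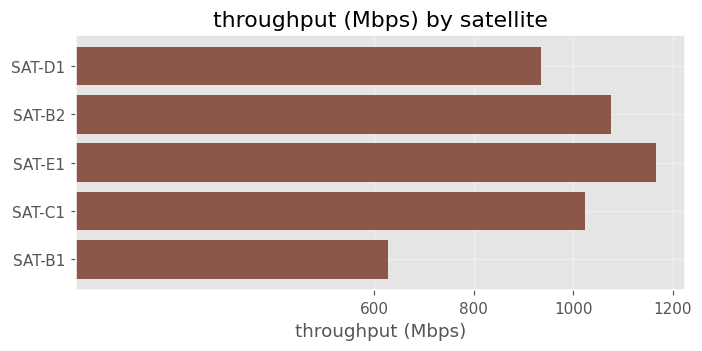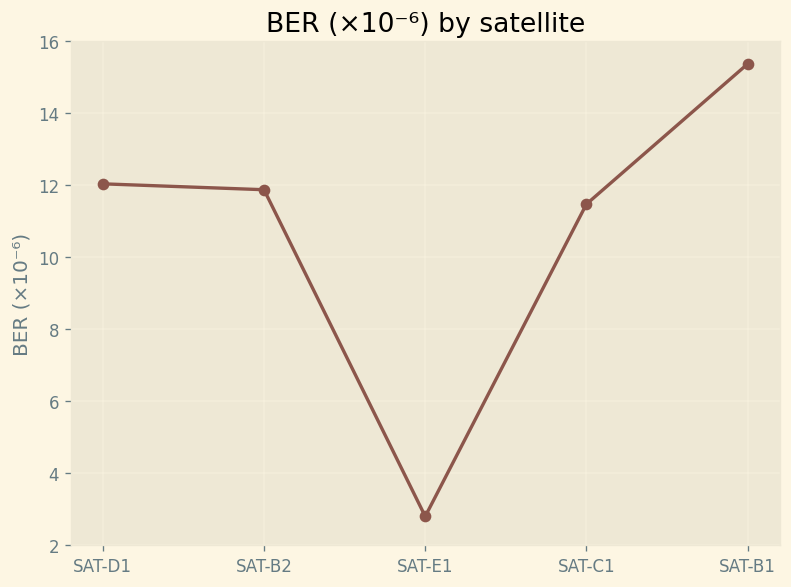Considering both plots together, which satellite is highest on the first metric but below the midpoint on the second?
Chart 2 median BER (×10⁻⁶) ≈ 12; below-median satellites: SAT-E1, SAT-C1. Among those, SAT-E1 has the highest throughput (Mbps) (≈ 1200).

SAT-E1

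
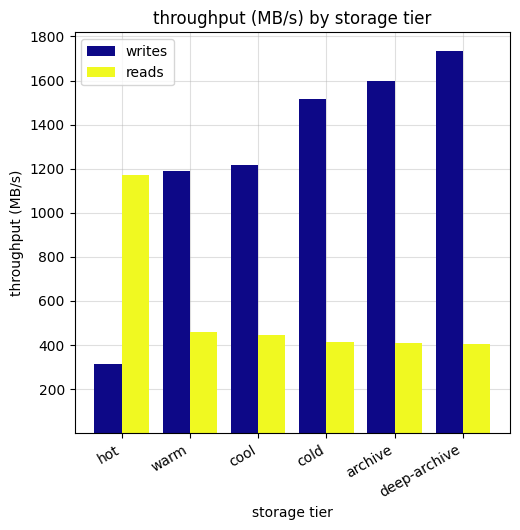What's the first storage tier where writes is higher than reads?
hot: writes ≈ 400 vs reads ≈ 1200 (not yet); warm: writes ≈ 1200 vs reads ≈ 400 (first crossover).

warm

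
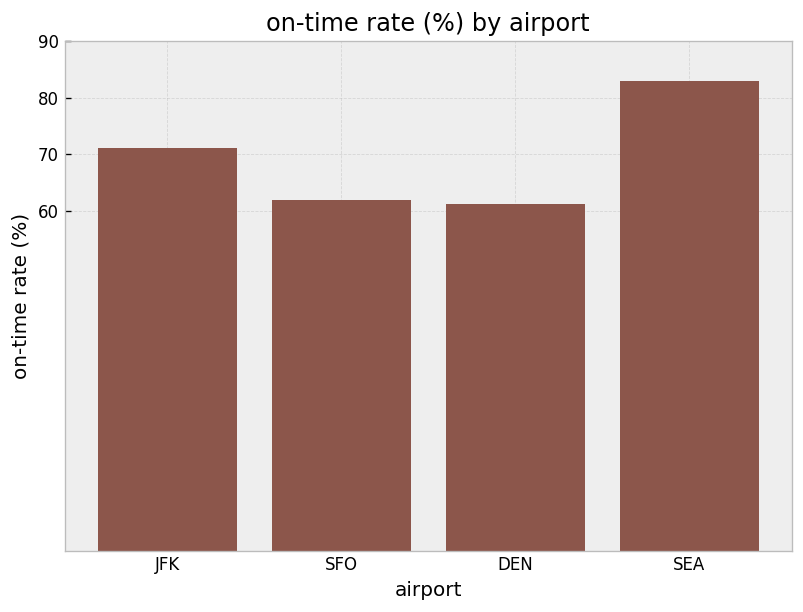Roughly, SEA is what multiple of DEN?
≈ 1.33×

SEA ≈ 80, DEN ≈ 60; 80/60 ≈ 1.33.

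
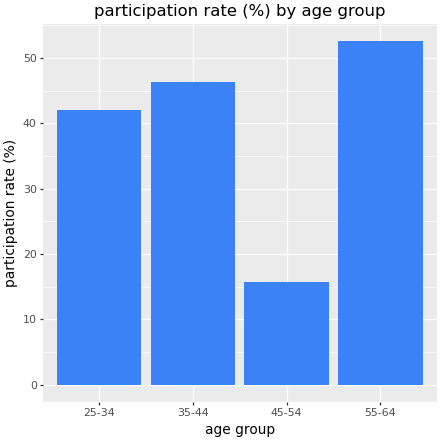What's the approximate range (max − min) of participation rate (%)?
Max 55-64 ≈ 55, min 45-54 ≈ 15; range ≈ 40.

≈ 40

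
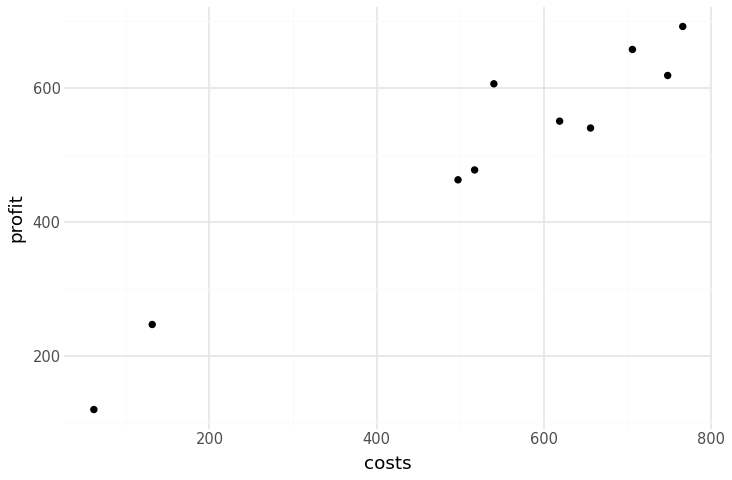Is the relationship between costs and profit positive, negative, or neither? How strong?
Points are positively correlated; strong (|r| ≈ 1.0).

positive, strong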